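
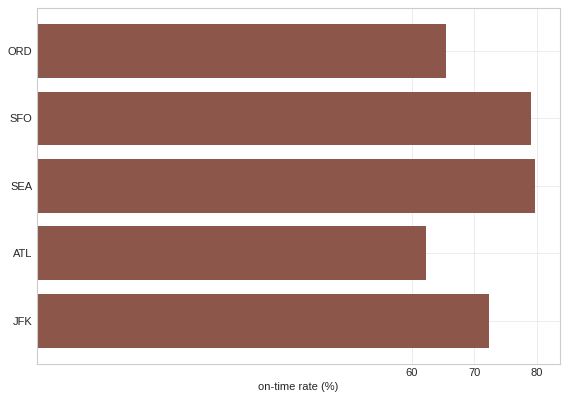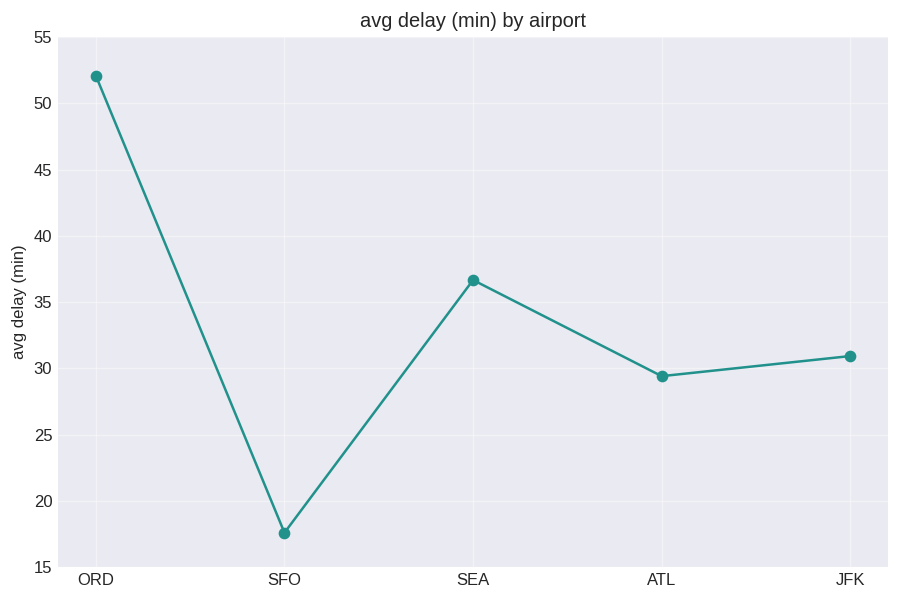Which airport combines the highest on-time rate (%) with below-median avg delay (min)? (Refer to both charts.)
SFO

Chart 2 median avg delay (min) ≈ 30; below-median airports: SFO, ATL. Among those, SFO has the highest on-time rate (%) (≈ 80).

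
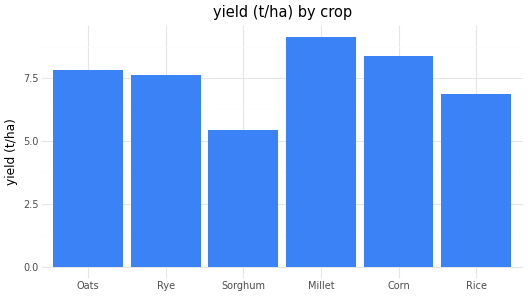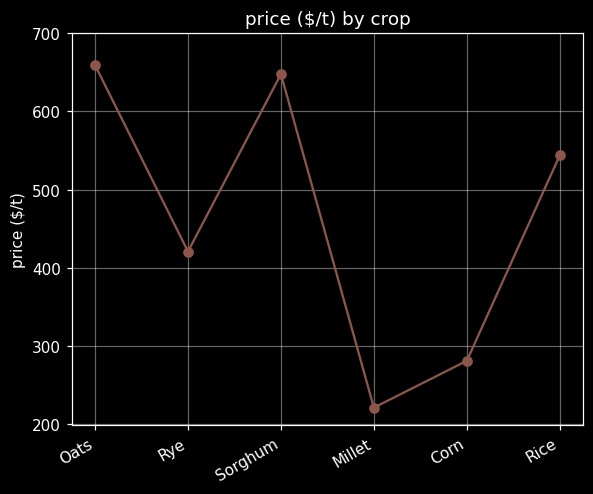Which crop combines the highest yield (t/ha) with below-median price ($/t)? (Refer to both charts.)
Chart 2 median price ($/t) ≈ 500; below-median crops: Rye, Millet, Corn. Among those, Millet has the highest yield (t/ha) (≈ 9).

Millet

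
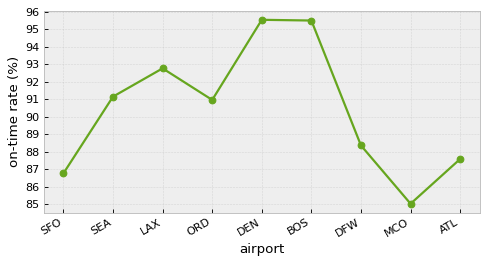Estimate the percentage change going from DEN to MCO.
≈ -11.5%

DEN ≈ 96, MCO ≈ 85; (85 − 96) / 96 ≈ -11.5%.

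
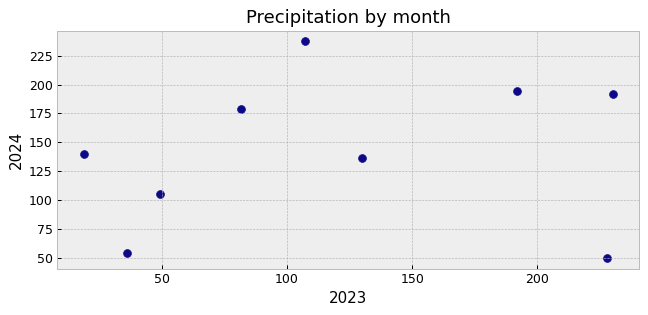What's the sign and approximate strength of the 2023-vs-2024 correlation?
no clear correlation

Points are roughly uncorrelated; weak (|r| ≈ 0.2).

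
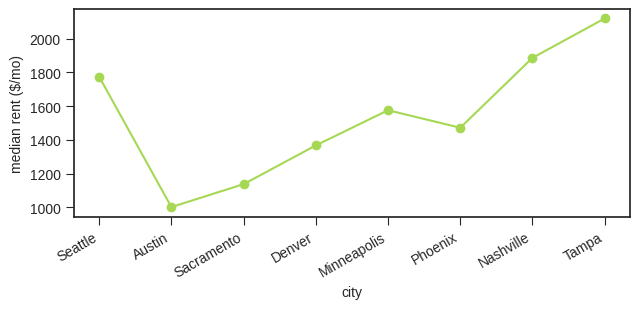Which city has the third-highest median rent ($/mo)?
Seattle

Top 4: Tampa ≈ 2100, Nashville ≈ 1900, Seattle ≈ 1800, Minneapolis ≈ 1600.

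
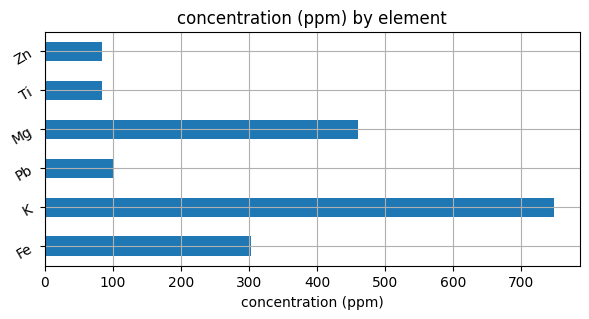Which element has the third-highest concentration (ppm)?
Top 4: K ≈ 700, Mg ≈ 500, Fe ≈ 300, Pb ≈ 100.

Fe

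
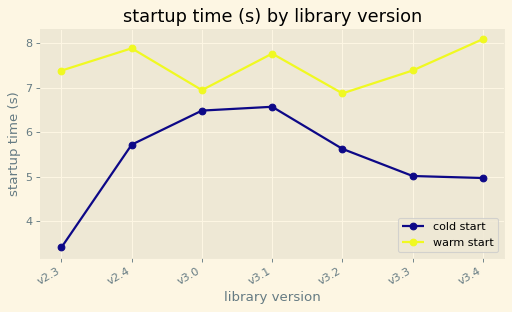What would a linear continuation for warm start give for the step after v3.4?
Last three: 7.0, 7.5, 8.0 → slope ≈ 0.5/step → next ≈ 8.5.

≈ 8.5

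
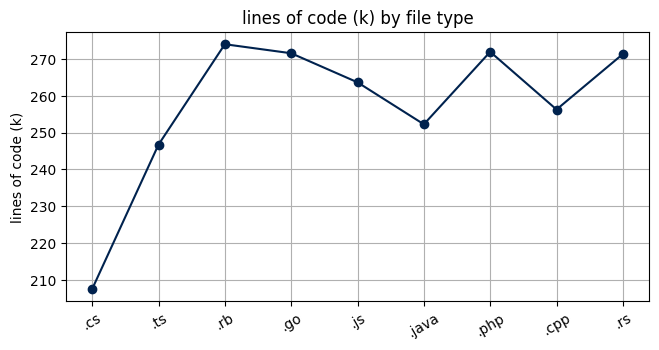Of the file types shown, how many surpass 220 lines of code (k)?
Above 220: .ts, .rb, .go, .js, .java, .php, .cpp, .rs.

8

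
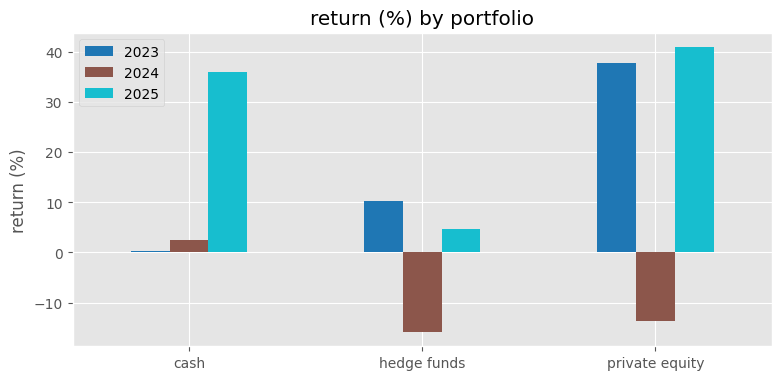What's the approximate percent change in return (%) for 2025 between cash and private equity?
cash ≈ 35, private equity ≈ 40; (40 − 35) / 35 ≈ +14.3%.

≈ +14.3%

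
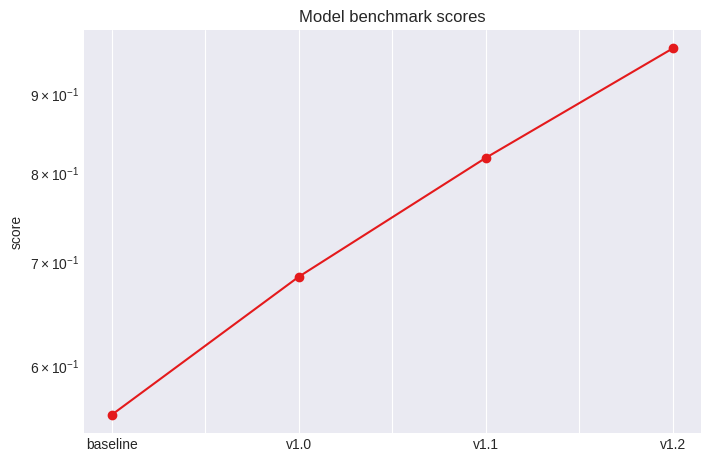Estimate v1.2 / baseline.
v1.2 ≈ 0.95, baseline ≈ 0.55; 0.95/0.55 ≈ 1.73.

≈ 1.73×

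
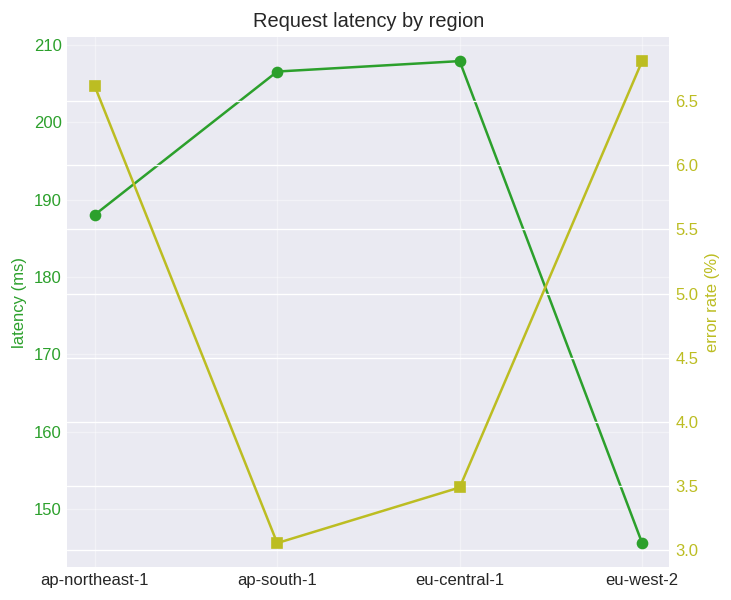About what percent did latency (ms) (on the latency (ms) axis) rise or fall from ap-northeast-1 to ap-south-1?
ap-northeast-1 ≈ 190, ap-south-1 ≈ 210; (210 − 190) / 190 ≈ +10.5%.

≈ +10.5%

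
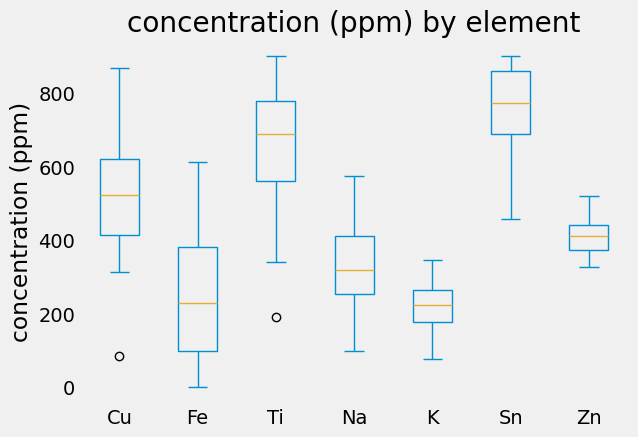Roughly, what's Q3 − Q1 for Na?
≈ 150

Q3 ≈ 400, Q1 ≈ 250; IQR ≈ 150.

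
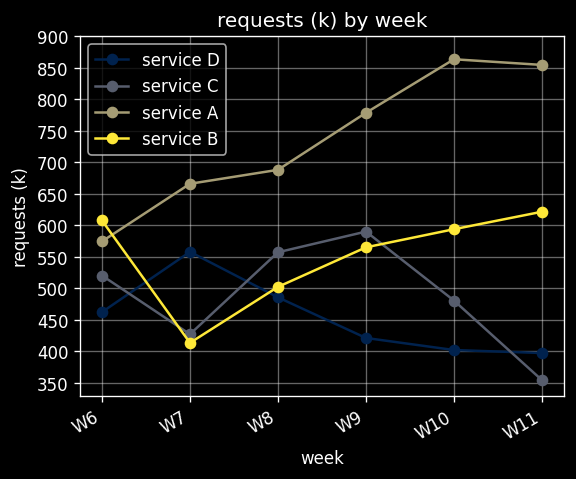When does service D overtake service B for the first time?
W6: service D ≈ 450 vs service B ≈ 600 (not yet); W7: service D ≈ 550 vs service B ≈ 400 (first crossover).

W7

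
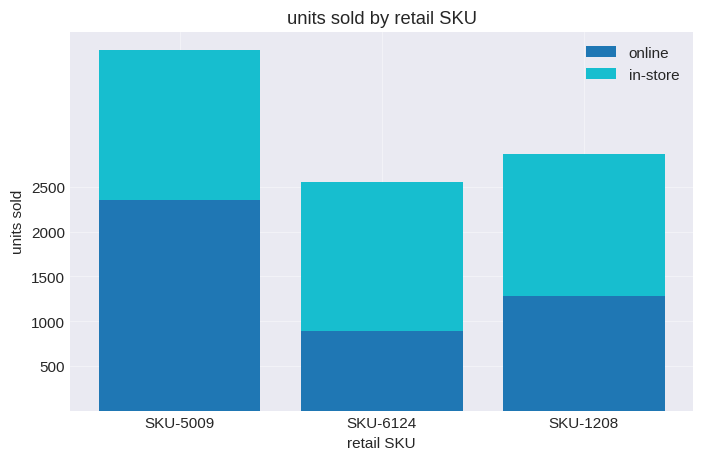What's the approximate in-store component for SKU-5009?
≈ 1500

in-store top ≈ 4000, bottom ≈ 2500; segment ≈ 1500.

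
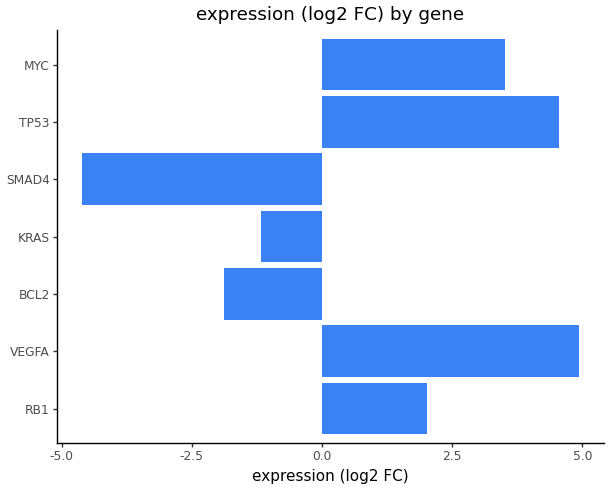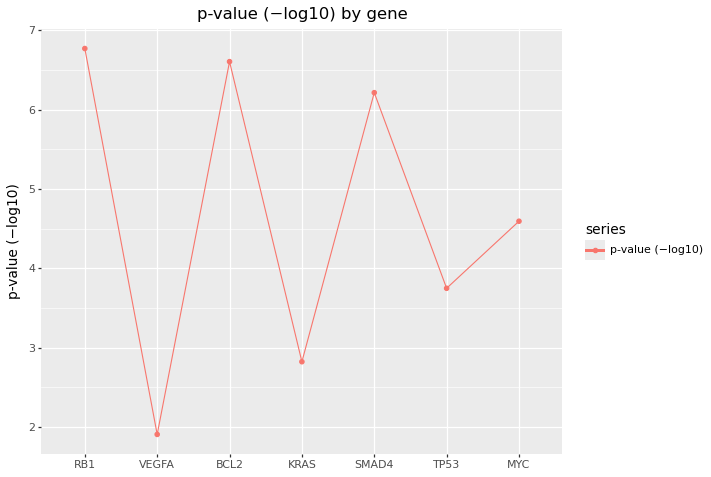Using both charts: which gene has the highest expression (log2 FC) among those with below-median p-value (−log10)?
Chart 2 median p-value (−log10) ≈ 5; below-median genes: VEGFA, KRAS, TP53. Among those, VEGFA has the highest expression (log2 FC) (≈ 5).

VEGFA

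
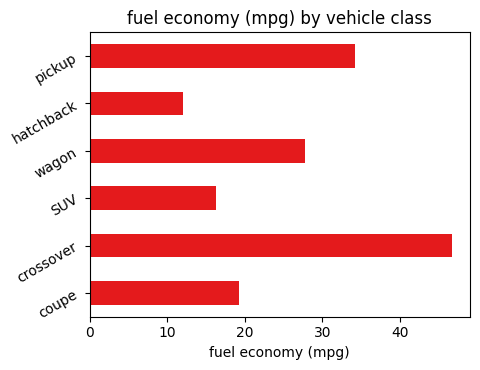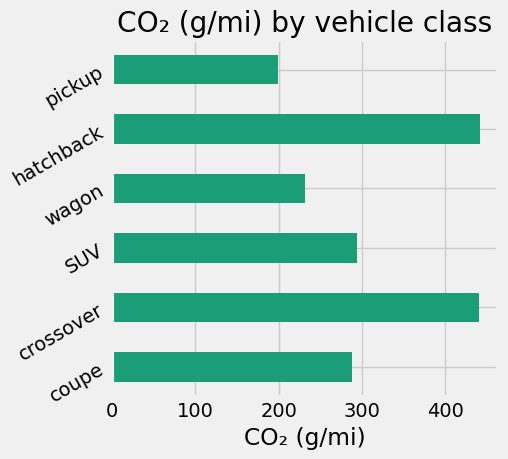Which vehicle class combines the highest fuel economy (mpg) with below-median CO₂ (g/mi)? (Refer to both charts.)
pickup

Chart 2 median CO₂ (g/mi) ≈ 300; below-median vehicle classes: coupe, wagon, pickup. Among those, pickup has the highest fuel economy (mpg) (≈ 35).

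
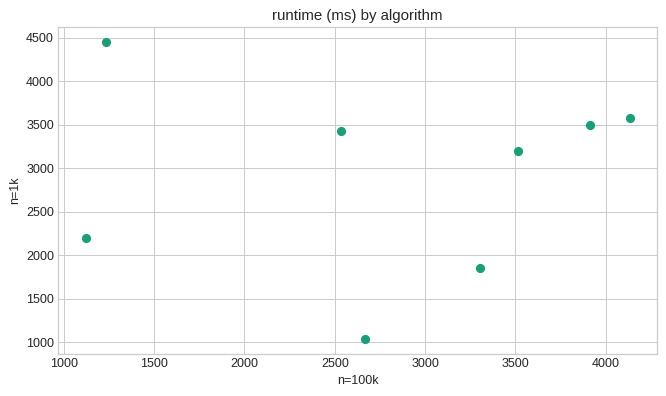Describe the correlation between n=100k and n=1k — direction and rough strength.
no clear correlation

Points are roughly uncorrelated; weak (|r| ≈ 0.0).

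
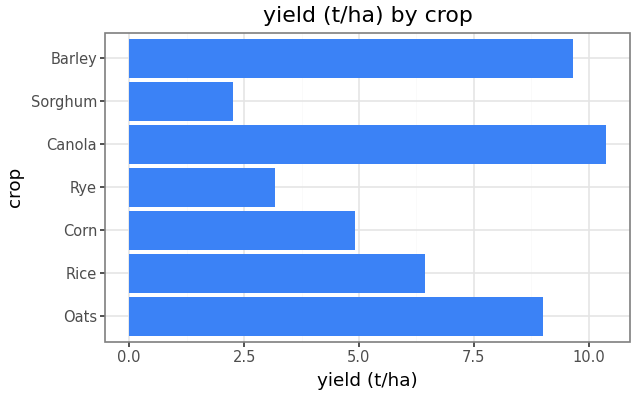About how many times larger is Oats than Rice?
≈ 1.5×

Oats ≈ 9, Rice ≈ 6; 9/6 ≈ 1.5.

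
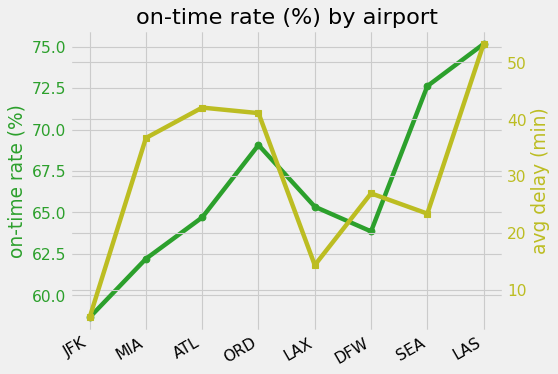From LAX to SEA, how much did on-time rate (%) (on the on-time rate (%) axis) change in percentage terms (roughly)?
≈ +9.1%

LAX ≈ 66, SEA ≈ 72; (72 − 66) / 66 ≈ +9.1%.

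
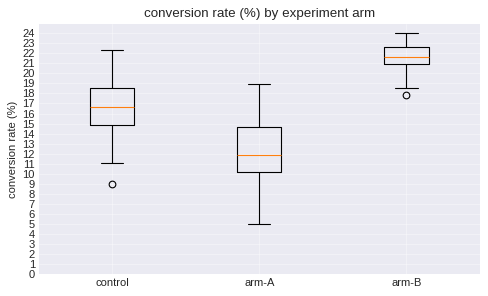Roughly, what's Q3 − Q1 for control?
≈ 4

Q3 ≈ 19, Q1 ≈ 15; IQR ≈ 4.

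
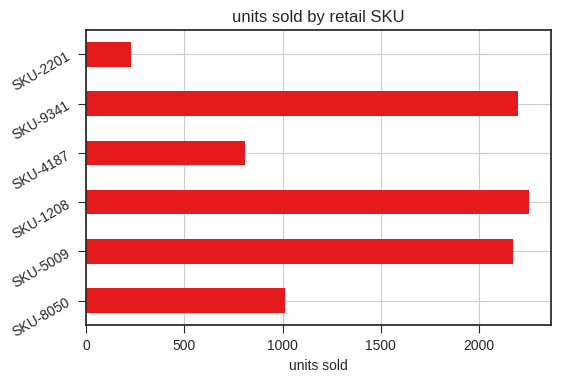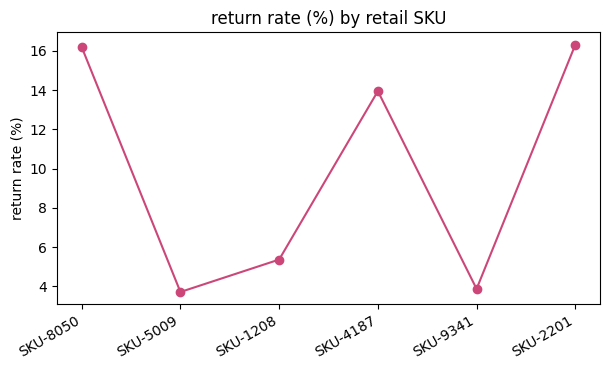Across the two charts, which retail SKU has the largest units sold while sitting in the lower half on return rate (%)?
SKU-1208

Chart 2 median return rate (%) ≈ 10; below-median retail SKUs: SKU-5009, SKU-1208, SKU-9341. Among those, SKU-1208 has the highest units sold (≈ 2500).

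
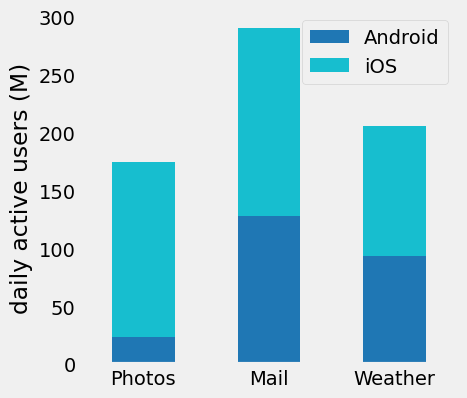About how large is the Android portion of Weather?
≈ 100

Android top ≈ 100, bottom ≈ 0; segment ≈ 100.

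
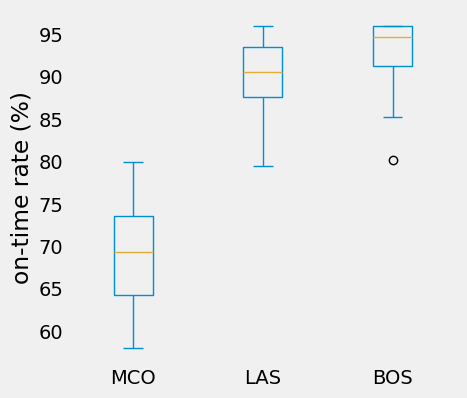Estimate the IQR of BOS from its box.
Q3 ≈ 95, Q1 ≈ 90; IQR ≈ 5.

≈ 5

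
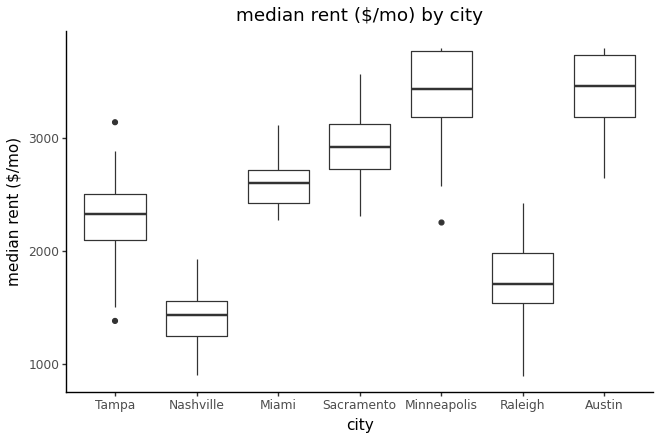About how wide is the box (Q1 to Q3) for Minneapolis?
≈ 600

Q3 ≈ 3800, Q1 ≈ 3200; IQR ≈ 600.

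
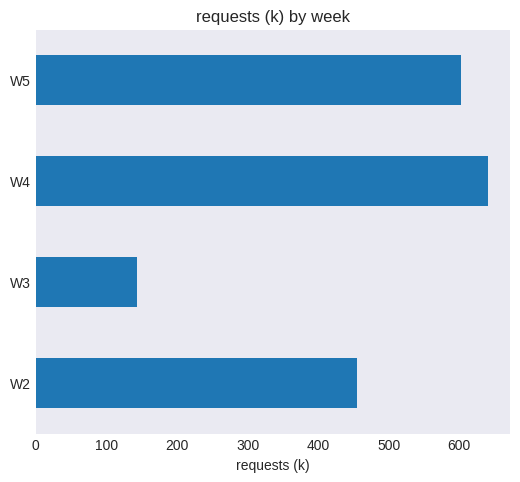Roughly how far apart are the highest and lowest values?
Max W4 ≈ 600, min W3 ≈ 100; range ≈ 500.

≈ 500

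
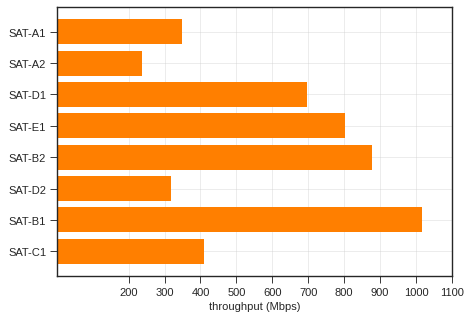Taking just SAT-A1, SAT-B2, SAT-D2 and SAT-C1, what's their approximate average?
(300 + 900 + 300 + 400) / 4 ≈ 475.

≈ 475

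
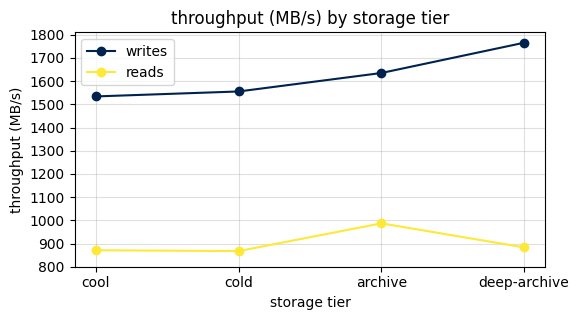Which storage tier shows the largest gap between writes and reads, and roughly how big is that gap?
deep-archive: writes ≈ 1800, reads ≈ 900 → gap ≈ 900. Next-largest (cold) is only ≈ 700.

deep-archive, ≈ 900 MB/s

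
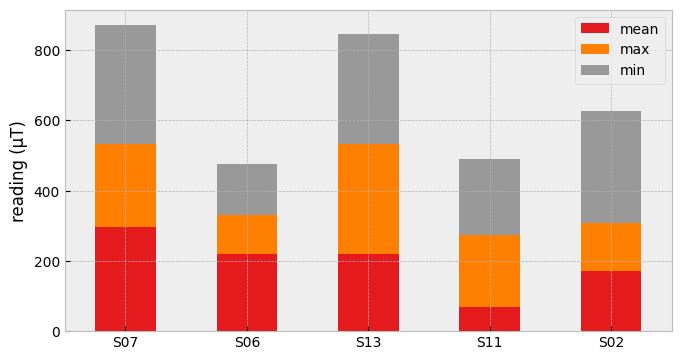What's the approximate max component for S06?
≈ 100

max top ≈ 300, bottom ≈ 200; segment ≈ 100.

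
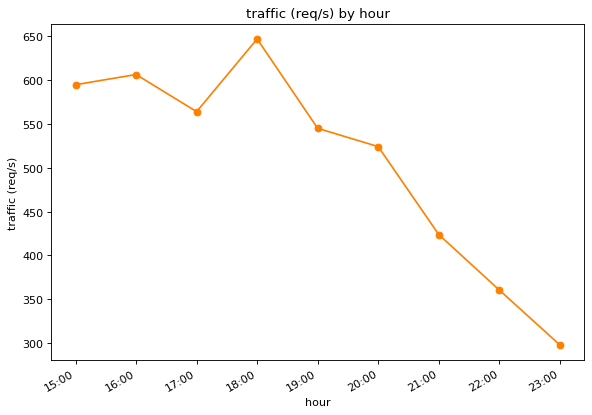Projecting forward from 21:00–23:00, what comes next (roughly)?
≈ 250

Last three: 400, 350, 300 → slope ≈ -50/step → next ≈ 250.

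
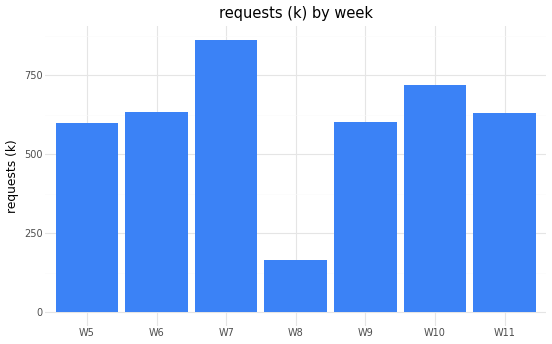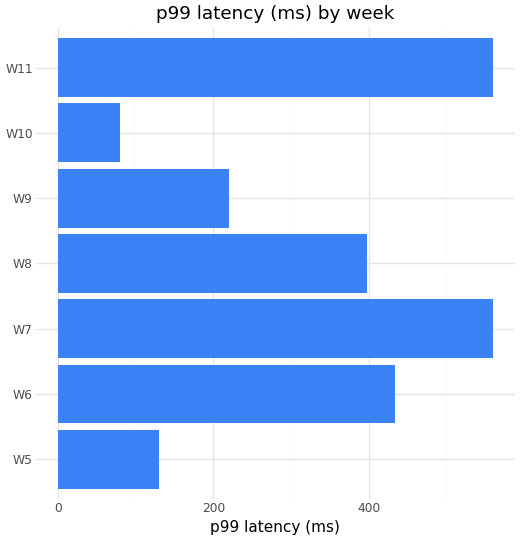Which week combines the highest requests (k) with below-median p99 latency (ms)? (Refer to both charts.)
Chart 2 median p99 latency (ms) ≈ 400; below-median weeks: W5, W9, W10. Among those, W10 has the highest requests (k) (≈ 700).

W10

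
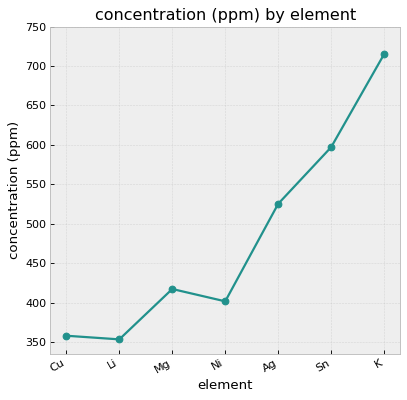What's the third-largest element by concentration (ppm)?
Top 4: K ≈ 700, Sn ≈ 600, Ag ≈ 550, Mg ≈ 400.

Ag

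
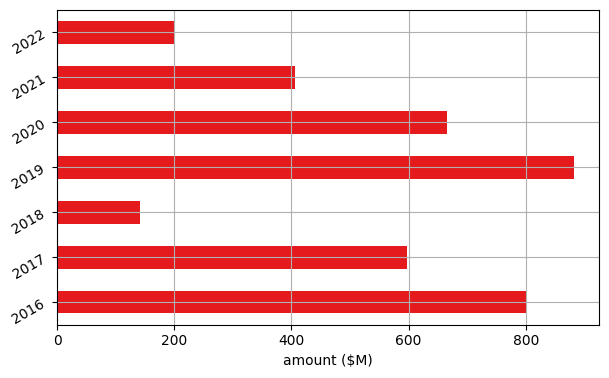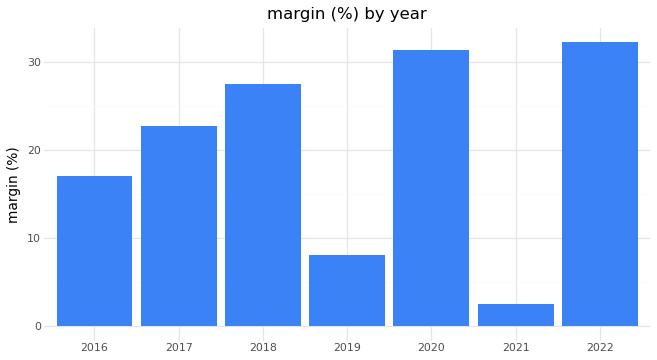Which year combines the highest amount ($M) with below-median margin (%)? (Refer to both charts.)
Chart 2 median margin (%) ≈ 25; below-median years: 2016, 2019, 2021. Among those, 2019 has the highest amount ($M) (≈ 900).

2019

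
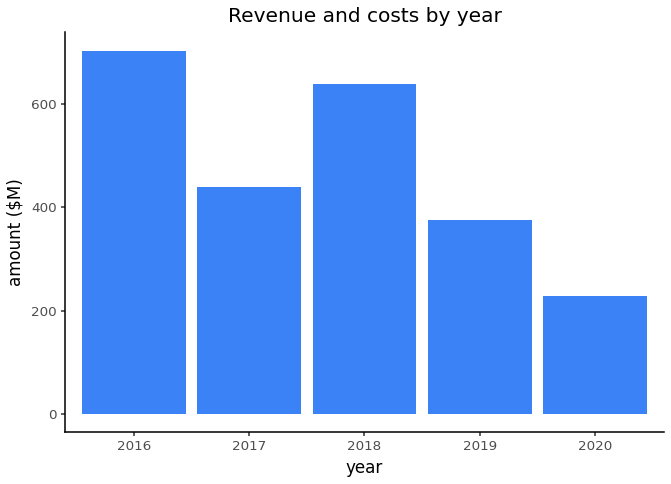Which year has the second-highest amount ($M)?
Top 3: 2016 ≈ 700, 2018 ≈ 600, 2017 ≈ 400.

2018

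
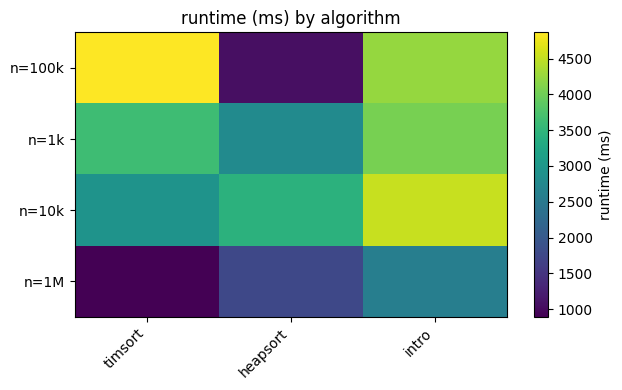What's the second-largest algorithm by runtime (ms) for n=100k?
Top 3 for n=100k: timsort ≈ 5000, intro ≈ 4000, heapsort ≈ 1000.

intro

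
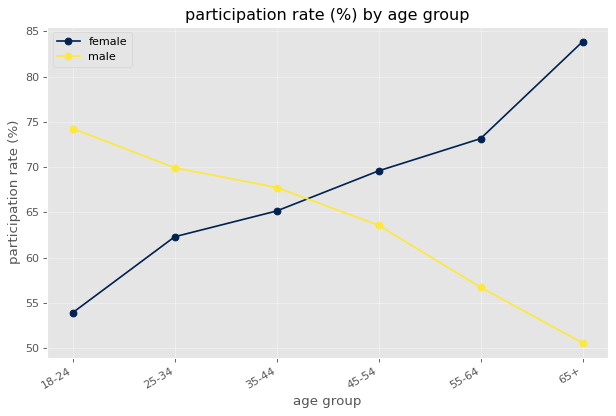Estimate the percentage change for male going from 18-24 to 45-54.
18-24 ≈ 75, 45-54 ≈ 65; (65 − 75) / 75 ≈ -13.3%.

≈ -13.3%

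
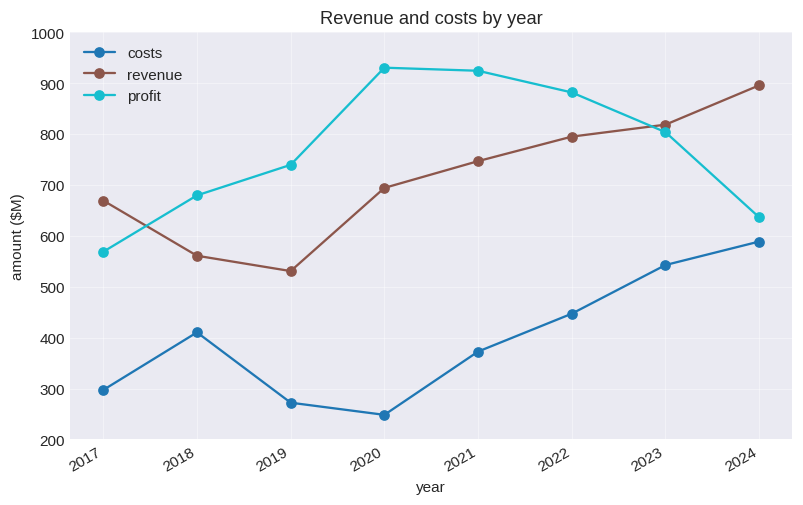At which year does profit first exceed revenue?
2017: profit ≈ 600 vs revenue ≈ 700 (not yet); 2018: profit ≈ 700 vs revenue ≈ 600 (first crossover).

2018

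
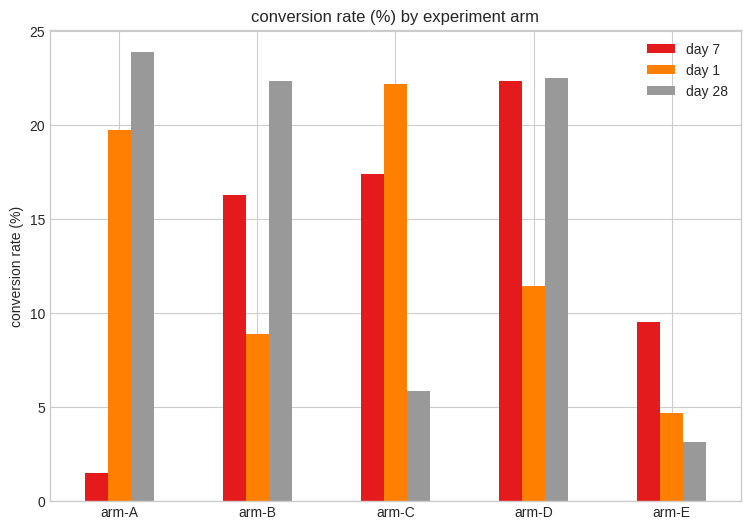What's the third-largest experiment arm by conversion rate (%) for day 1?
Top 4 for day 1: arm-C ≈ 22, arm-A ≈ 20, arm-D ≈ 12, arm-B ≈ 8.

arm-D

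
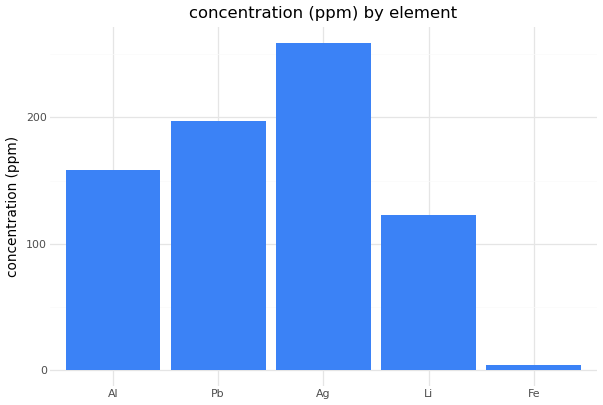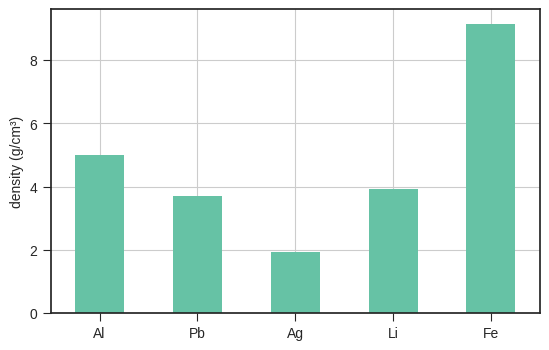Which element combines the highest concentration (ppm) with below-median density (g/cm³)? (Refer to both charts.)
Ag

Chart 2 median density (g/cm³) ≈ 4; below-median elements: Pb, Ag. Among those, Ag has the highest concentration (ppm) (≈ 250).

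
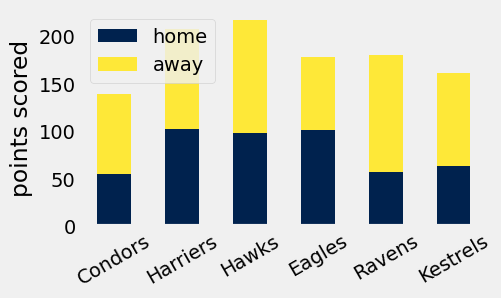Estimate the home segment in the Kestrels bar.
home top ≈ 60, bottom ≈ 0; segment ≈ 60.

≈ 60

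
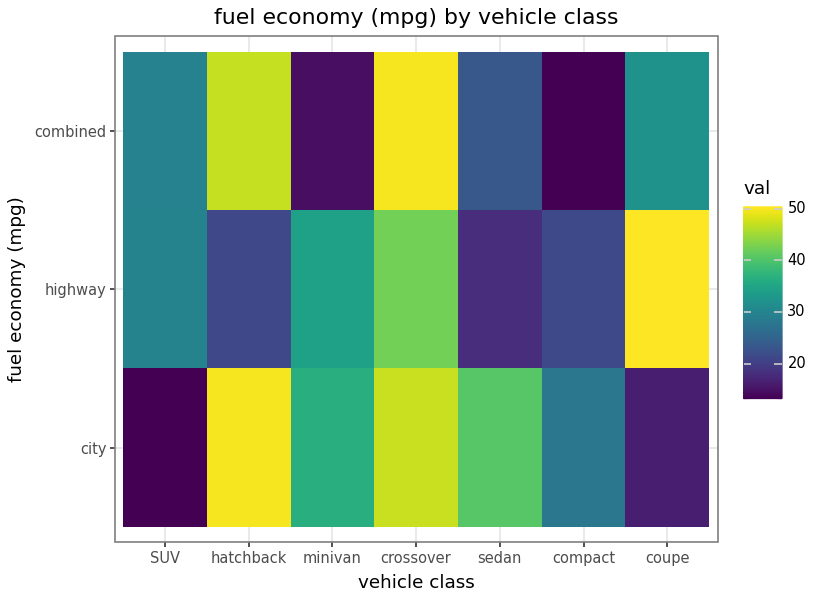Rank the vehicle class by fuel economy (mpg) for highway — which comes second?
Top 3 for highway: coupe ≈ 50, crossover ≈ 40, minivan ≈ 35.

crossover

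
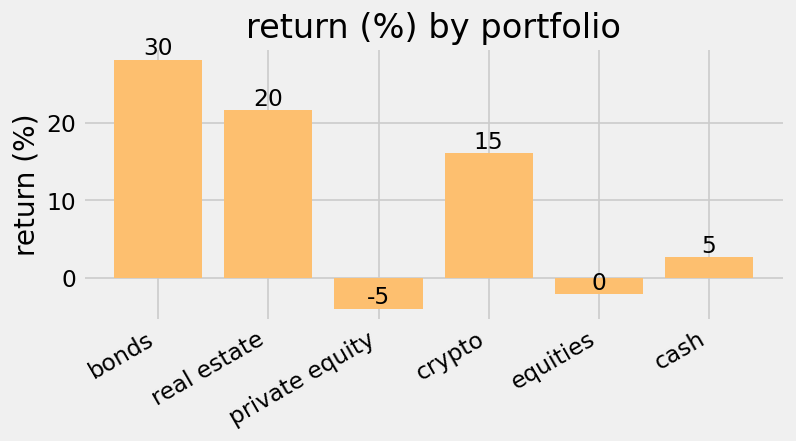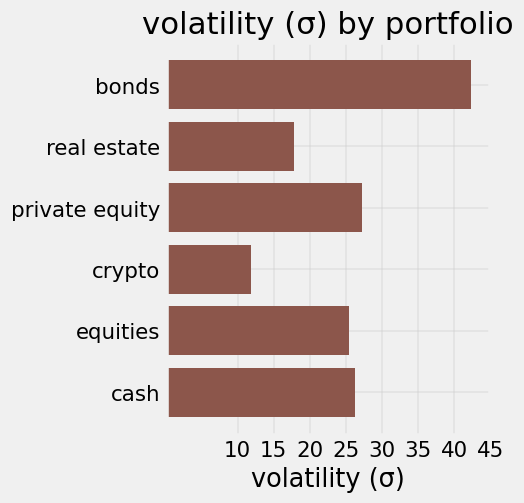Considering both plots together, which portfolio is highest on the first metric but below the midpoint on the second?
Chart 2 median volatility (σ) ≈ 25; below-median portfolios: real estate, crypto, equities. Among those, real estate has the highest return (%) (≈ 20).

real estate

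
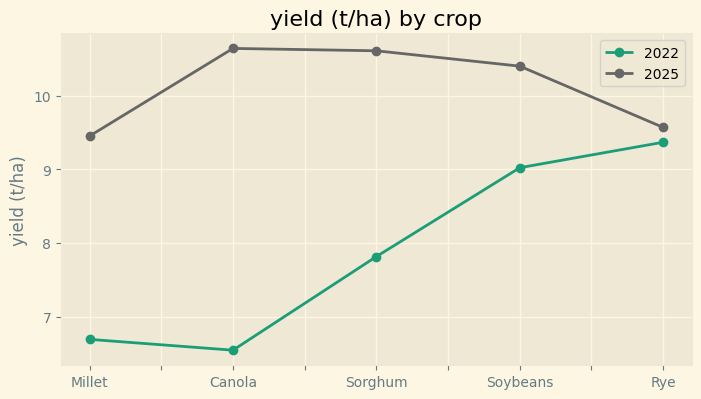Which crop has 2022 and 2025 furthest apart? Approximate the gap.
Canola, ≈ 4.0 t/ha

Canola: 2022 ≈ 6.5, 2025 ≈ 10.5 → gap ≈ 4.0. Next-largest (Sorghum) is only ≈ 2.5.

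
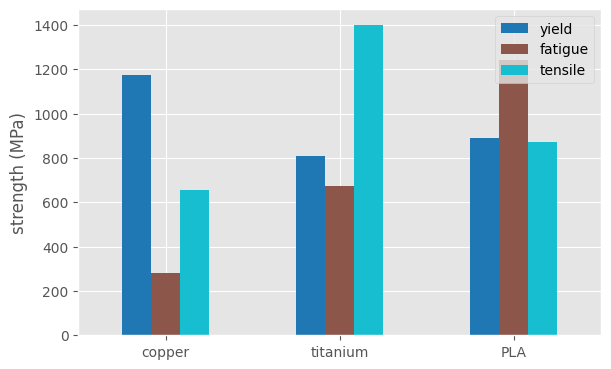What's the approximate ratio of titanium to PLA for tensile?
≈ 1.75×

titanium ≈ 1400, PLA ≈ 800; 1400/800 ≈ 1.75.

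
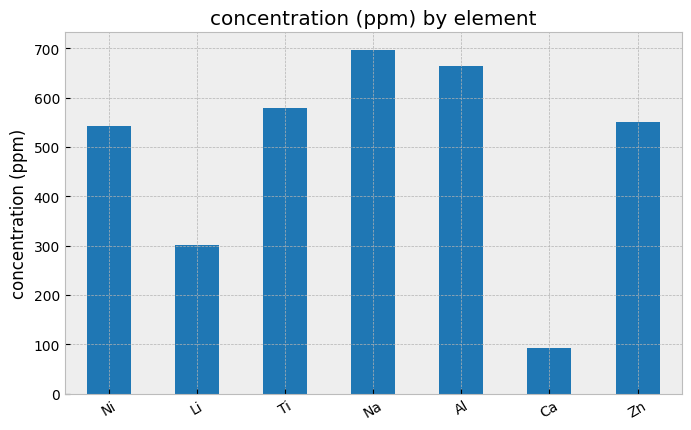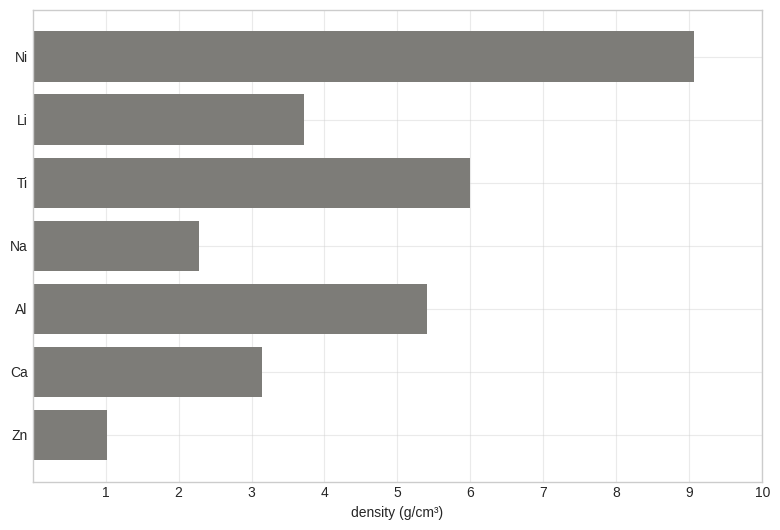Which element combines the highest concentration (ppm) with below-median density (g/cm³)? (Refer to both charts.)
Na

Chart 2 median density (g/cm³) ≈ 4; below-median elements: Na, Ca, Zn. Among those, Na has the highest concentration (ppm) (≈ 700).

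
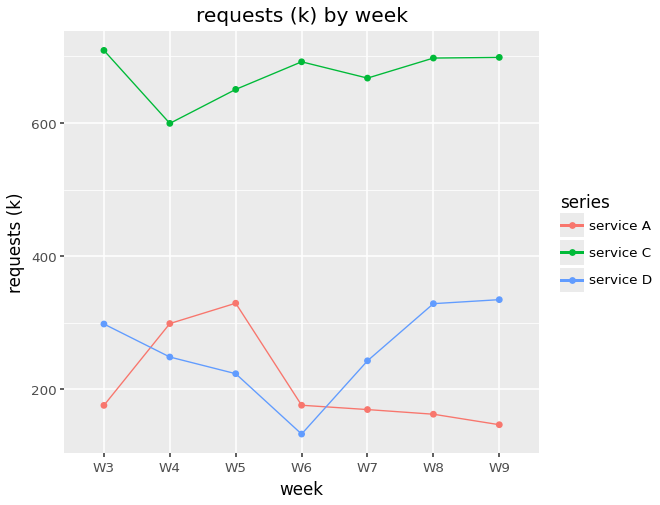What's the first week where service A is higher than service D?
W4

W3: service A ≈ 200 vs service D ≈ 300 (not yet); W4: service A ≈ 300 vs service D ≈ 250 (first crossover).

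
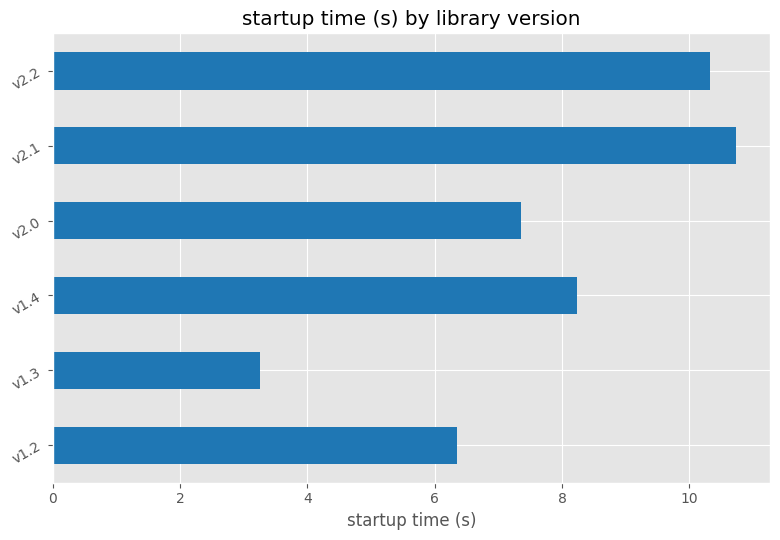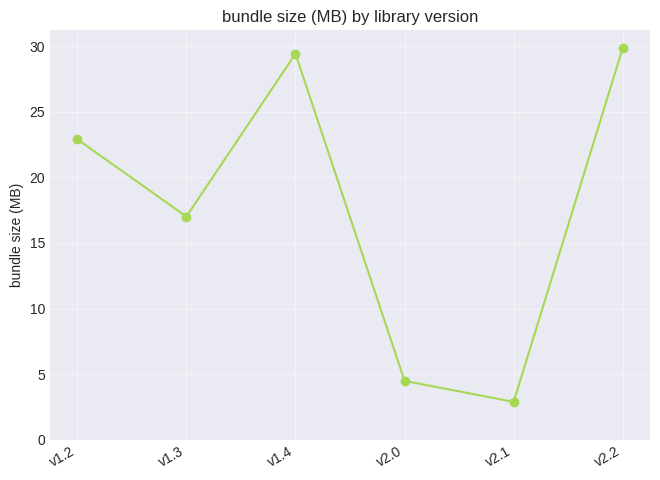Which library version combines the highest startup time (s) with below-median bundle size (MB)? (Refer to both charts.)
v2.1

Chart 2 median bundle size (MB) ≈ 20; below-median library versions: v1.3, v2.0, v2.1. Among those, v2.1 has the highest startup time (s) (≈ 11).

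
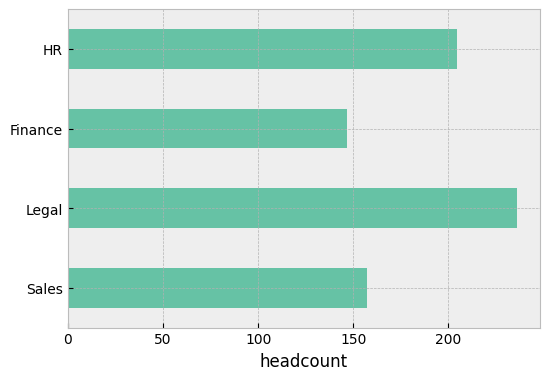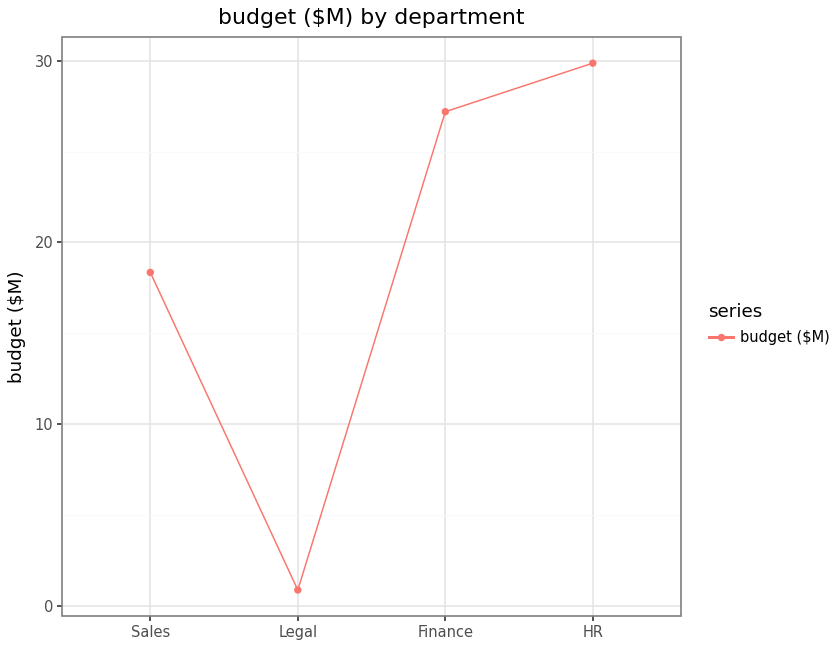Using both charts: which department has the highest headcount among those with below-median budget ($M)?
Legal

Chart 2 median budget ($M) ≈ 25; below-median departments: Sales, Legal. Among those, Legal has the highest headcount (≈ 225).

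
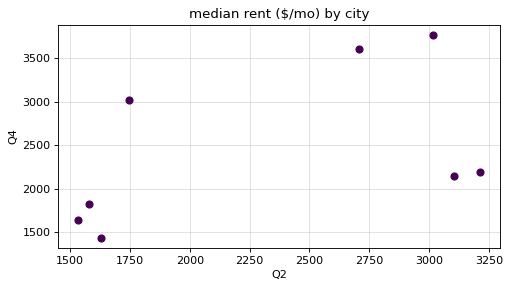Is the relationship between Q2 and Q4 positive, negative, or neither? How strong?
positive, moderate

Points are positively correlated; moderate (|r| ≈ 0.5).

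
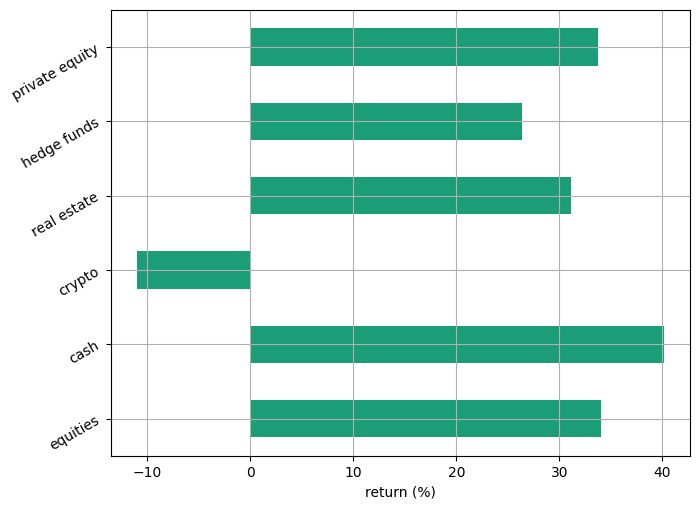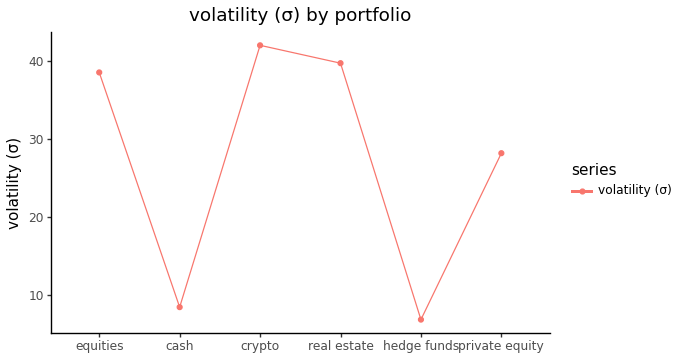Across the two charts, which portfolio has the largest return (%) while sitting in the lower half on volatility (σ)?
Chart 2 median volatility (σ) ≈ 35; below-median portfolios: cash, hedge funds, private equity. Among those, cash has the highest return (%) (≈ 40).

cash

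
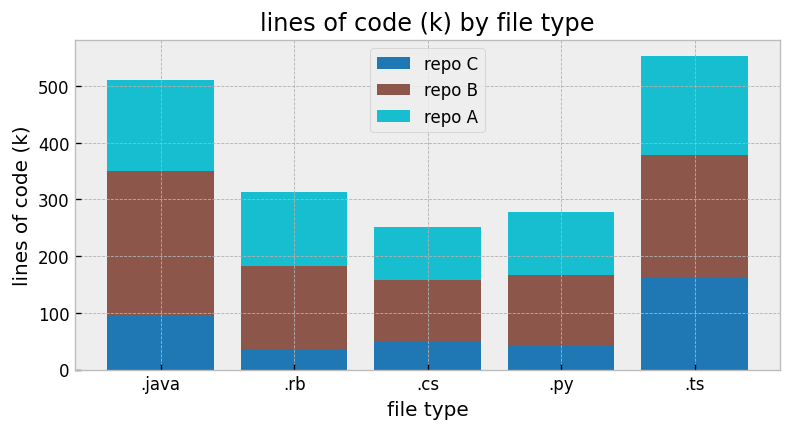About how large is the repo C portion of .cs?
repo C top ≈ 50, bottom ≈ 0; segment ≈ 50.

≈ 50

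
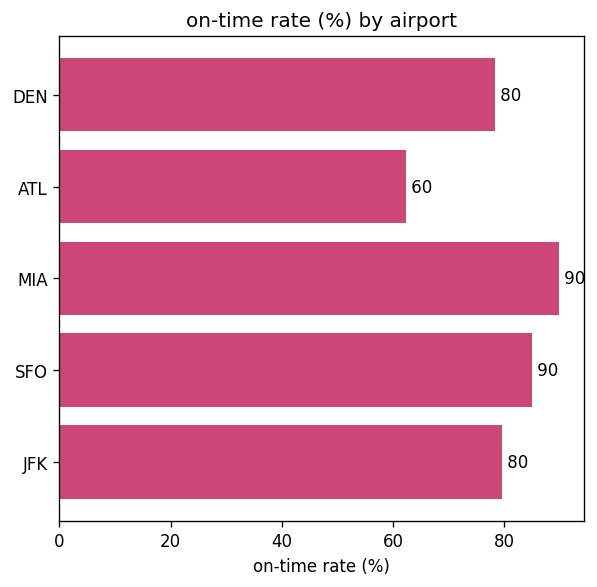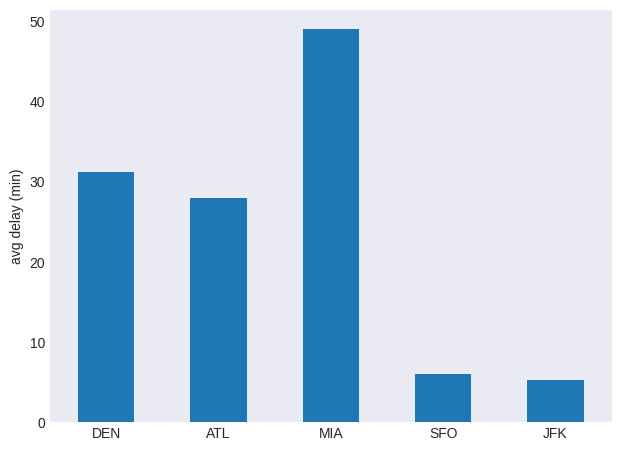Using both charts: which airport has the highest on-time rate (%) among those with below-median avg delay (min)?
SFO

Chart 2 median avg delay (min) ≈ 30; below-median airports: SFO, JFK. Among those, SFO has the highest on-time rate (%) (≈ 90).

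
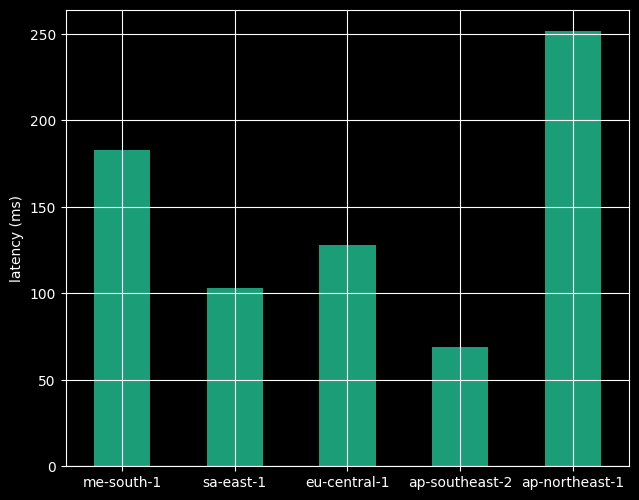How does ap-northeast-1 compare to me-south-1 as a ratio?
ap-northeast-1 ≈ 250, me-south-1 ≈ 175; 250/175 ≈ 1.43.

≈ 1.43×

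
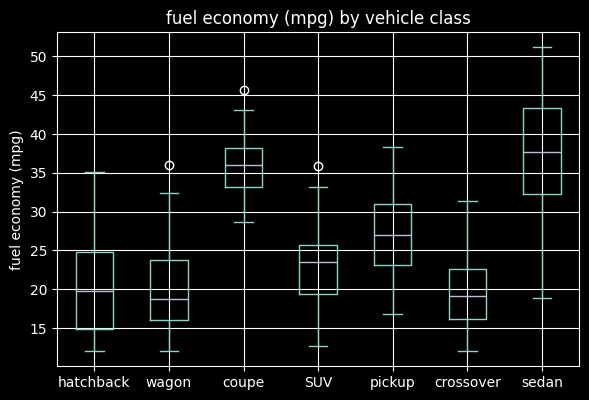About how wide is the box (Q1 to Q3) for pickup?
≈ 8

Q3 ≈ 32, Q1 ≈ 24; IQR ≈ 8.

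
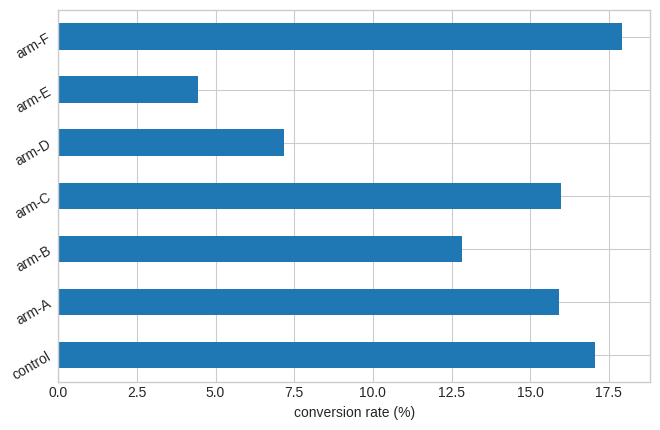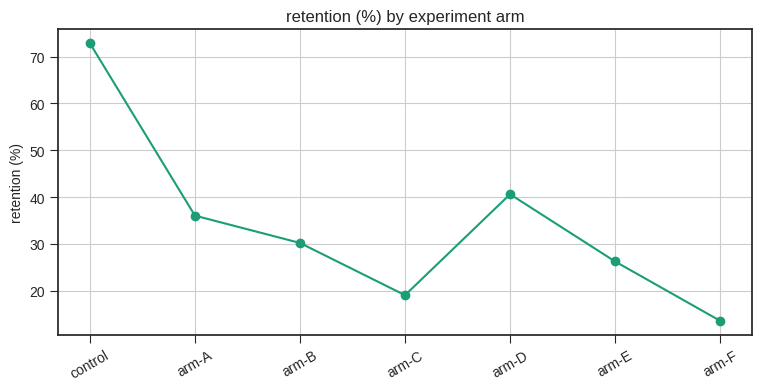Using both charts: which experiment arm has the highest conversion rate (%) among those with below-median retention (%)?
Chart 2 median retention (%) ≈ 30; below-median experiment arms: arm-C, arm-E, arm-F. Among those, arm-F has the highest conversion rate (%) (≈ 18).

arm-F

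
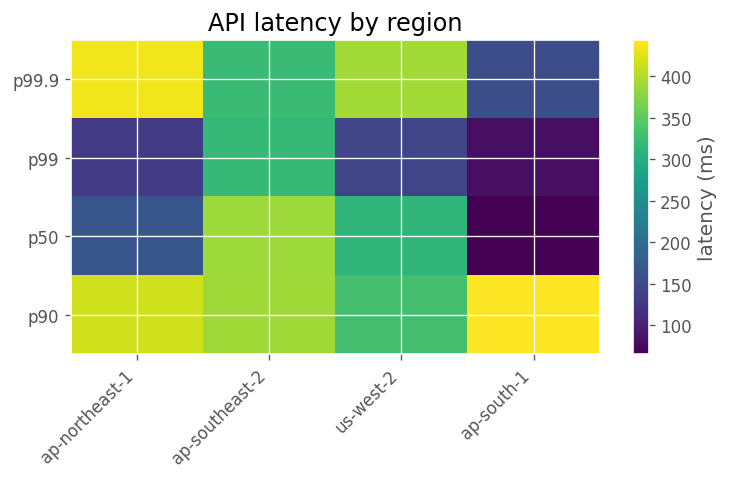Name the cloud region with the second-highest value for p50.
us-west-2

Top 3 for p50: ap-southeast-2 ≈ 400, us-west-2 ≈ 300, ap-northeast-1 ≈ 150.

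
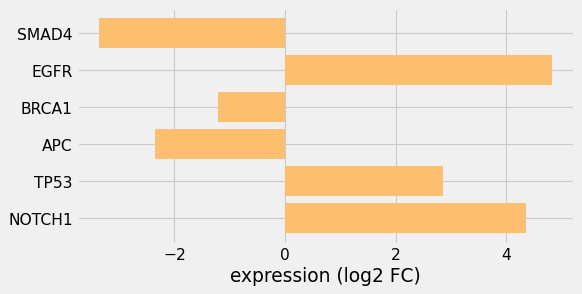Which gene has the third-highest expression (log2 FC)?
TP53

Top 4: EGFR ≈ 5, NOTCH1 ≈ 4, TP53 ≈ 3, BRCA1 ≈ -1.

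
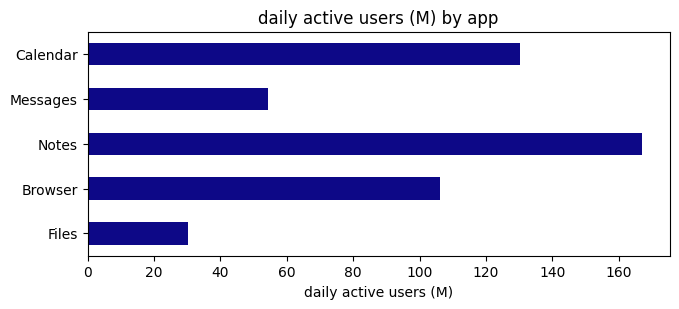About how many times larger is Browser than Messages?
≈ 1.67×

Browser ≈ 100, Messages ≈ 60; 100/60 ≈ 1.67.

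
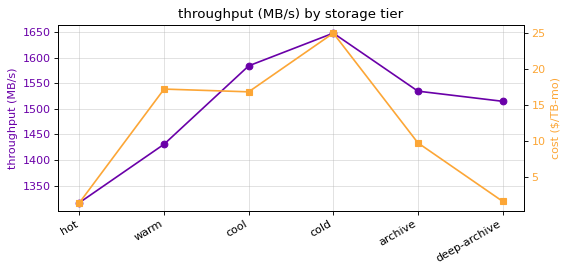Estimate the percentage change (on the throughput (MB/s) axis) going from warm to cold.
≈ +13.8%

warm ≈ 1450, cold ≈ 1650; (1650 − 1450) / 1450 ≈ +13.8%.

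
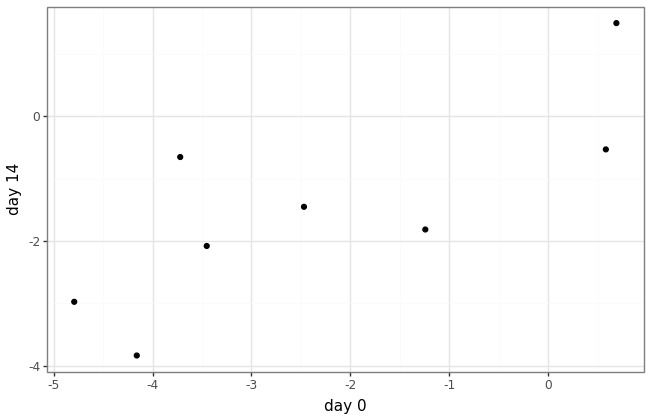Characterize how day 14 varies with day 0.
positive, strong

Points are positively correlated; strong (|r| ≈ 0.8).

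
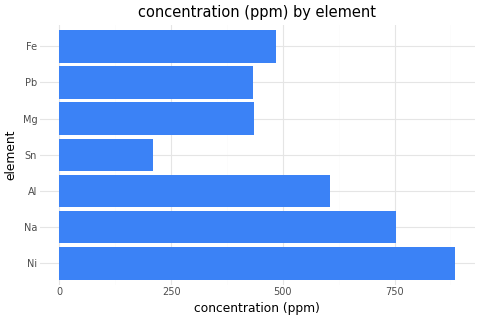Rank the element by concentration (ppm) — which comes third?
Al

Top 4: Ni ≈ 900, Na ≈ 800, Al ≈ 600, Fe ≈ 500.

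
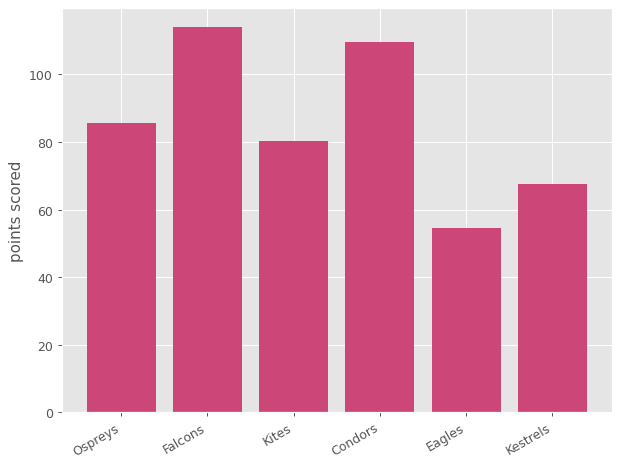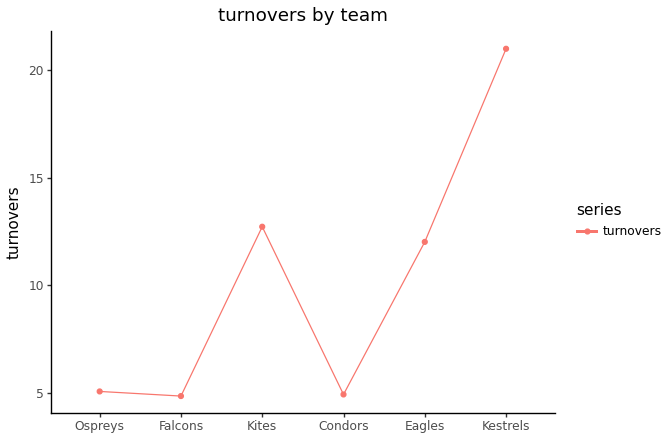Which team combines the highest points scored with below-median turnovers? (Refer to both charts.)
Falcons

Chart 2 median turnovers ≈ 8; below-median teams: Ospreys, Falcons, Condors. Among those, Falcons has the highest points scored (≈ 120).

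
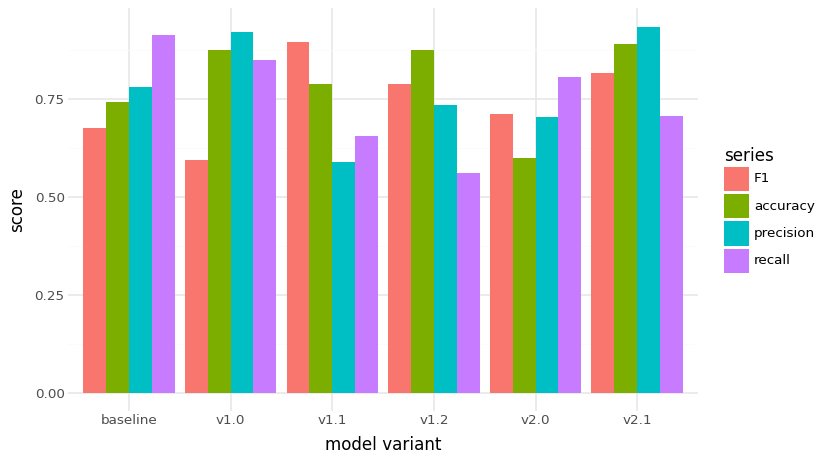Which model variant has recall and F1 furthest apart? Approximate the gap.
v1.0: recall ≈ 0.9, F1 ≈ 0.6 → gap ≈ 0.3. Next-largest (v1.1) is only ≈ 0.2.

v1.0, ≈ 0.3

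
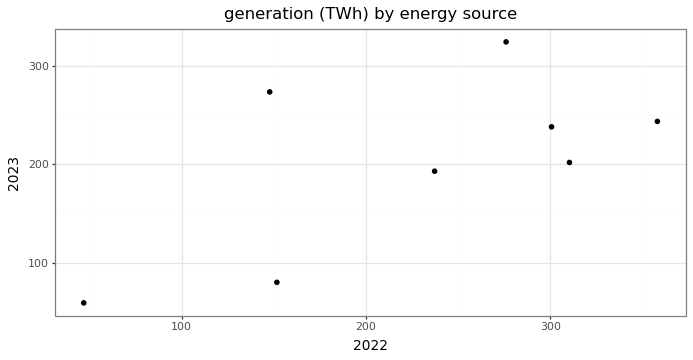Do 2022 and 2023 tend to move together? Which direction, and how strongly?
positive, moderate

Points are positively correlated; moderate (|r| ≈ 0.6).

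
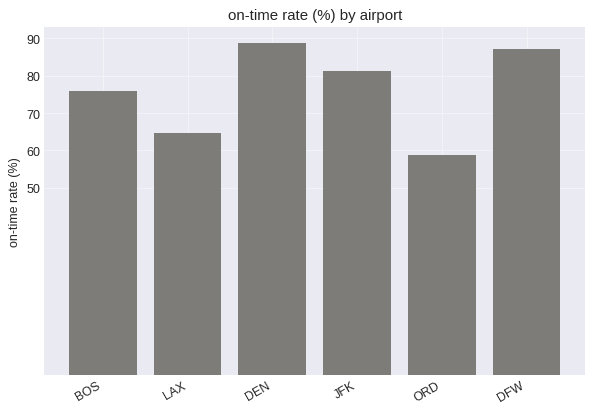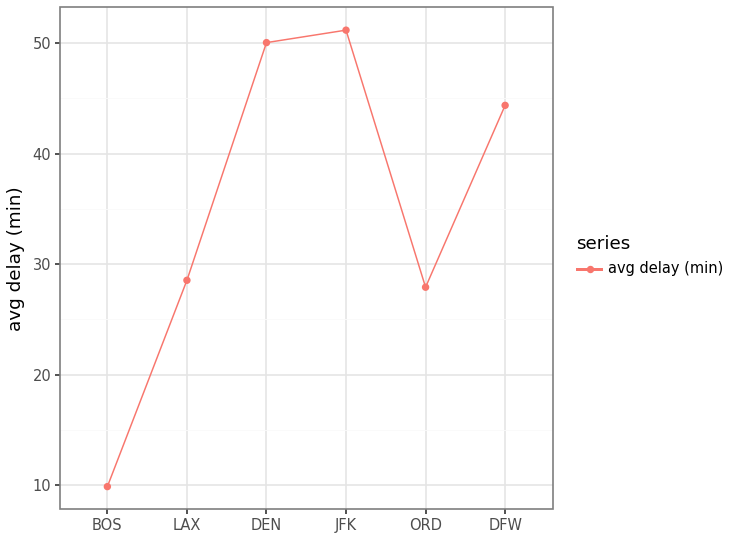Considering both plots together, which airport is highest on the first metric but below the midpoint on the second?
Chart 2 median avg delay (min) ≈ 35; below-median airports: BOS, LAX, ORD. Among those, BOS has the highest on-time rate (%) (≈ 80).

BOS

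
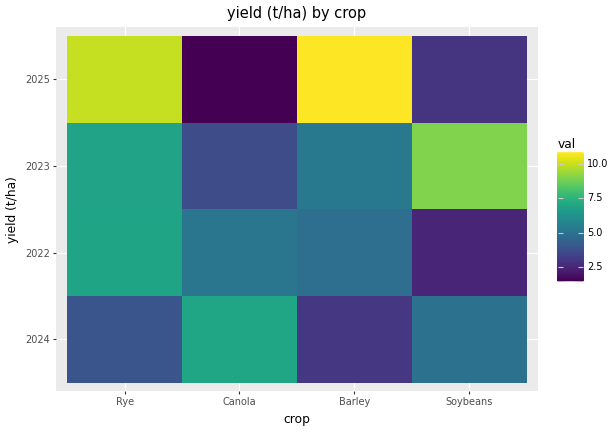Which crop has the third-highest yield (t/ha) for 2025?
Soybeans

Top 4 for 2025: Barley ≈ 11, Rye ≈ 10, Soybeans ≈ 3, Canola ≈ 1.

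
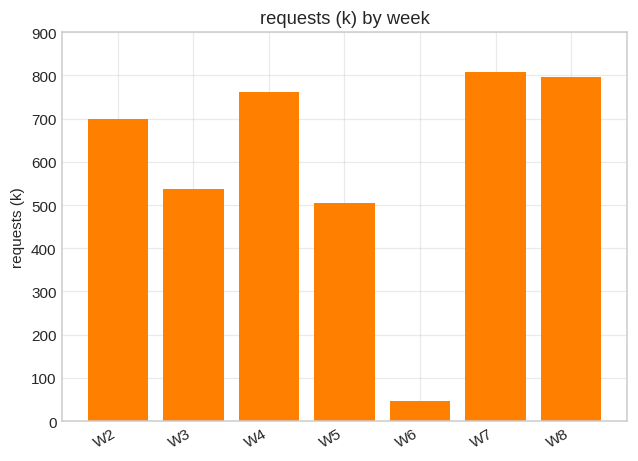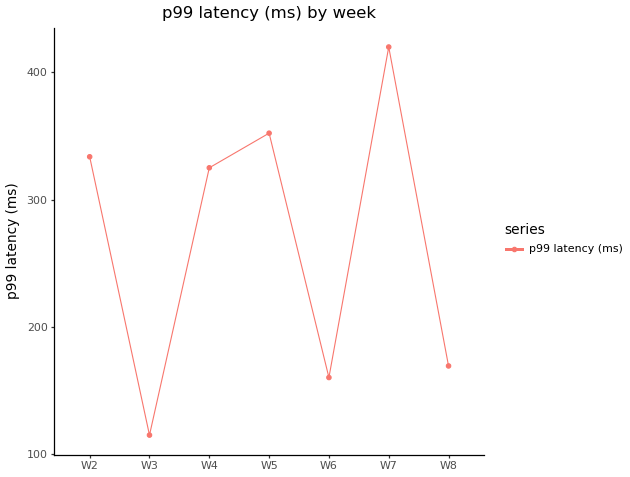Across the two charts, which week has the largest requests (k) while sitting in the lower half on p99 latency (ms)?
W8

Chart 2 median p99 latency (ms) ≈ 300; below-median weeks: W3, W6, W8. Among those, W8 has the highest requests (k) (≈ 800).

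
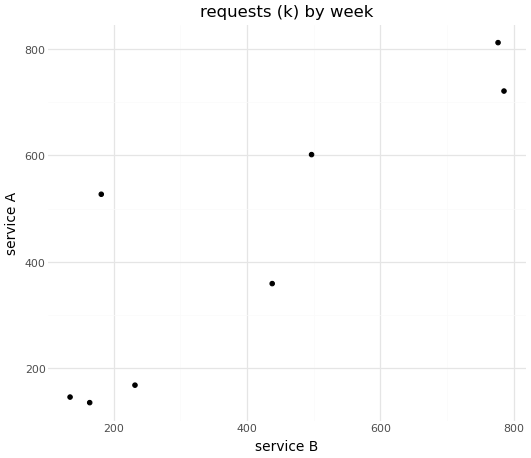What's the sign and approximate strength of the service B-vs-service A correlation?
Points are positively correlated; strong (|r| ≈ 0.9).

positive, strong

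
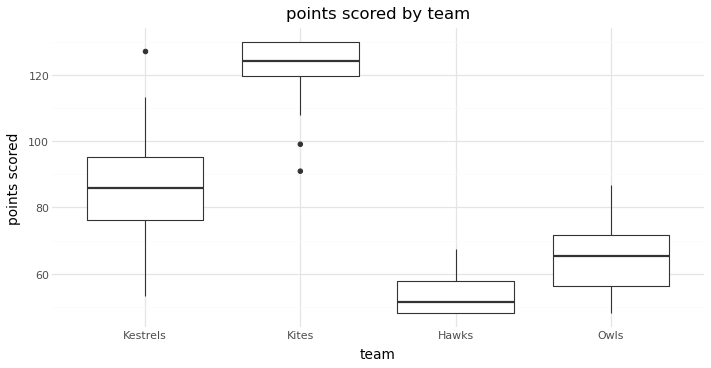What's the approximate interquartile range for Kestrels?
Q3 ≈ 100, Q1 ≈ 80; IQR ≈ 20.

≈ 20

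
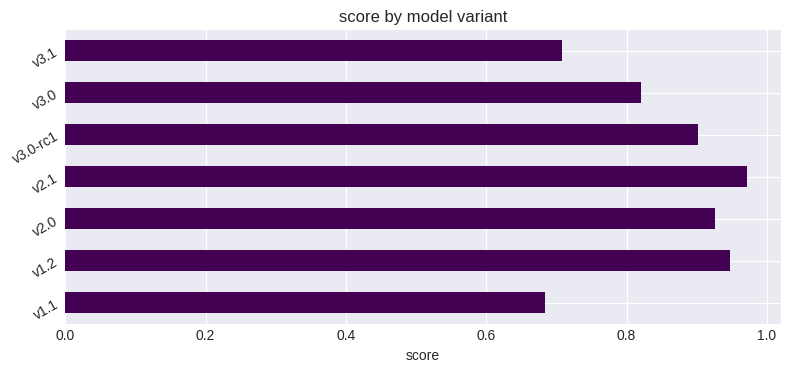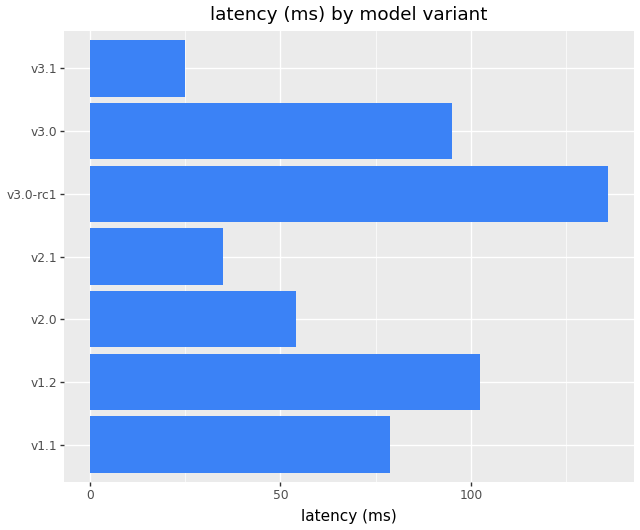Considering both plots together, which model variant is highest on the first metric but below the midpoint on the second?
Chart 2 median latency (ms) ≈ 80; below-median model variants: v2.0, v2.1, v3.1. Among those, v2.1 has the highest score (≈ 1).

v2.1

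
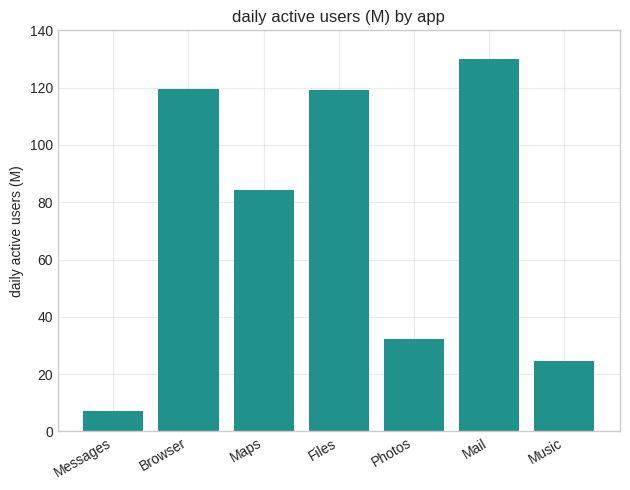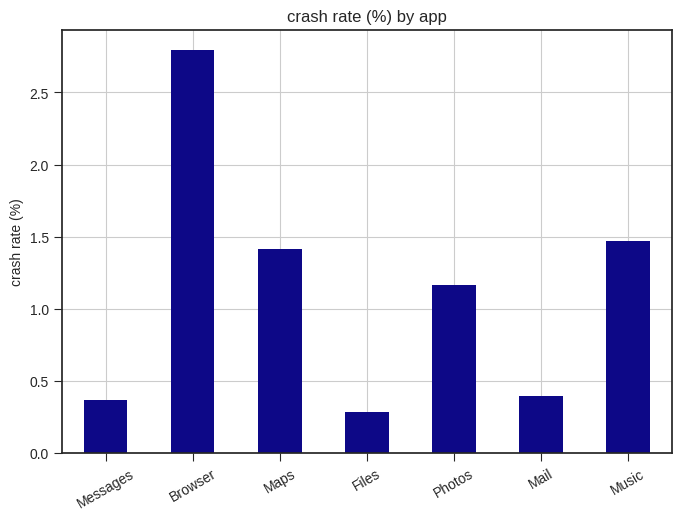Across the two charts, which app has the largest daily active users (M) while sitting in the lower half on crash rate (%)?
Mail

Chart 2 median crash rate (%) ≈ 1; below-median apps: Messages, Files, Mail. Among those, Mail has the highest daily active users (M) (≈ 140).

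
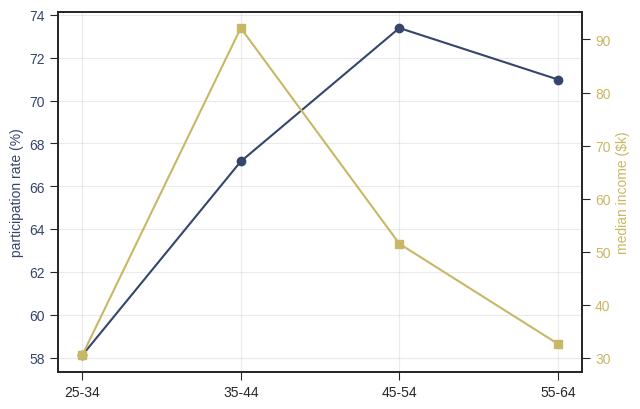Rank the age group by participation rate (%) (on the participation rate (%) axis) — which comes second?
Top 3 (on the participation rate (%) axis): 45-54 ≈ 74, 55-64 ≈ 70, 35-44 ≈ 68.

55-64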